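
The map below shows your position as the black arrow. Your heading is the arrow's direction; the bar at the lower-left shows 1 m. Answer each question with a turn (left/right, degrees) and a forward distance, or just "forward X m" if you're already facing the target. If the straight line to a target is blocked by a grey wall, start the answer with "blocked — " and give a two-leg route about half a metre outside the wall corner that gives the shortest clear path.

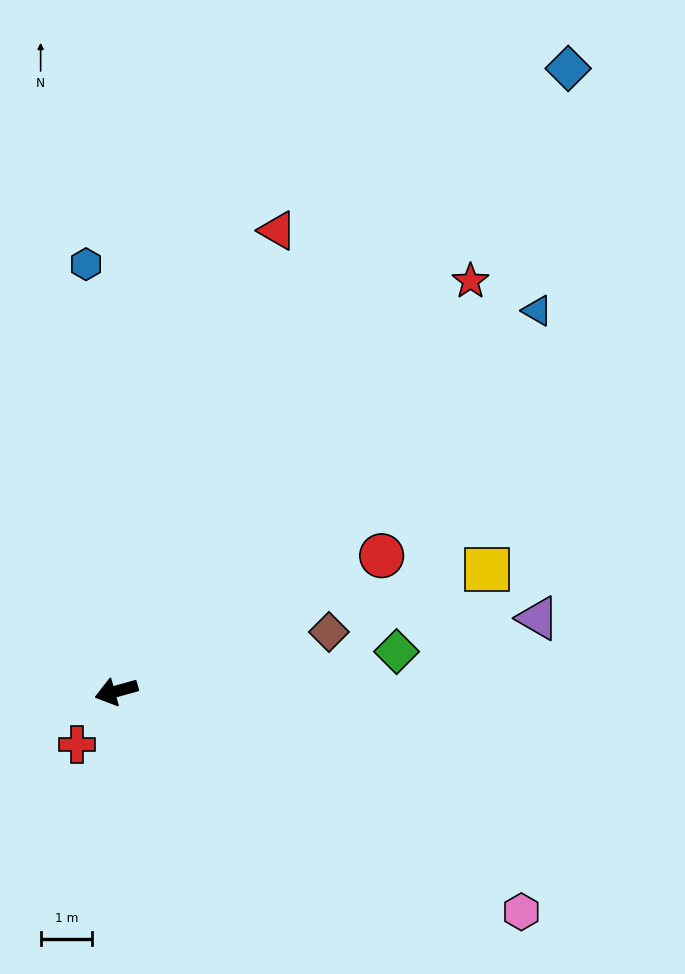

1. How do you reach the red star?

turn right 146°, forward 10.5 m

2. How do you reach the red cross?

turn left 38°, forward 1.3 m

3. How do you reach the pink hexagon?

turn left 136°, forward 9.0 m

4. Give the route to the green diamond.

turn left 173°, forward 5.5 m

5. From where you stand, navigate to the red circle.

turn right 168°, forward 5.8 m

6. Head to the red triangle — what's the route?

turn right 125°, forward 9.5 m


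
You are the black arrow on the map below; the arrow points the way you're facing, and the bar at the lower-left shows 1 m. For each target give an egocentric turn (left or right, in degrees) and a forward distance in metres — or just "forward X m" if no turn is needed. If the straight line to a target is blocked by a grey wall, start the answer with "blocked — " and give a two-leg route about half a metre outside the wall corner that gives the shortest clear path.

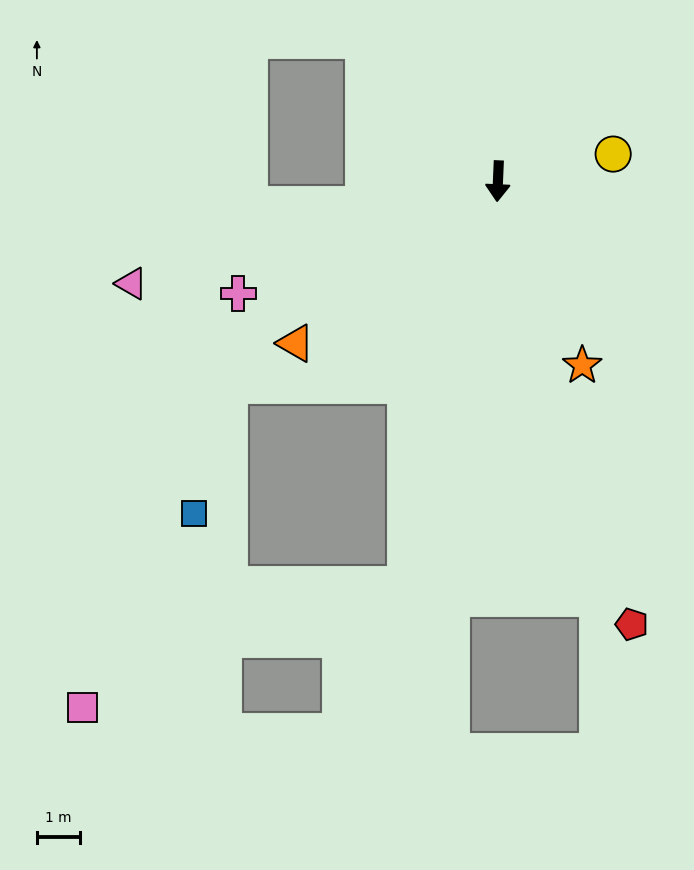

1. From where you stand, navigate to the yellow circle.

turn left 106°, forward 2.7 m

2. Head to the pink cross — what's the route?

turn right 64°, forward 6.6 m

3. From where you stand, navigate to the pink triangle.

turn right 72°, forward 8.8 m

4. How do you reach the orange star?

turn left 27°, forward 4.7 m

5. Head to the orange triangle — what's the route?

turn right 49°, forward 6.0 m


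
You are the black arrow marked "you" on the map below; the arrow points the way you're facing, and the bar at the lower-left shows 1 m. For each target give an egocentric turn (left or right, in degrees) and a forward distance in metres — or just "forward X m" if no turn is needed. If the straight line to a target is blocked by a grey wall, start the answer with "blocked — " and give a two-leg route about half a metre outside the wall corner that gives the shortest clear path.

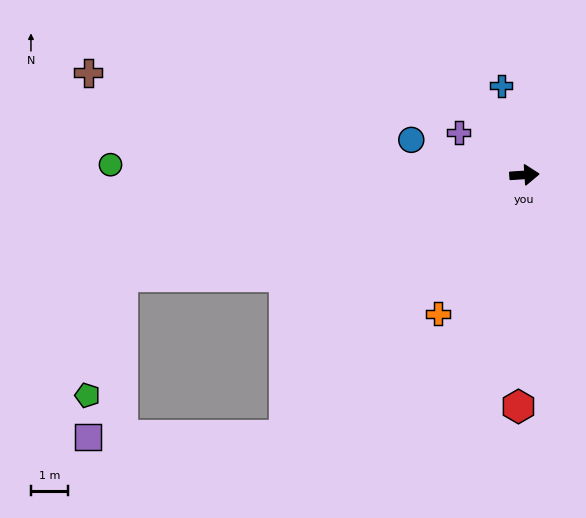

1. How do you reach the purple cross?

turn left 143°, forward 2.1 m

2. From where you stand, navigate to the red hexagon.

turn right 95°, forward 6.3 m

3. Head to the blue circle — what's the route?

turn left 159°, forward 3.2 m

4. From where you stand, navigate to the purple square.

blocked — turn right 136°, forward 9.6 m, then turn right 47°, forward 5.3 m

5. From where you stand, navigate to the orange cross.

turn right 126°, forward 4.4 m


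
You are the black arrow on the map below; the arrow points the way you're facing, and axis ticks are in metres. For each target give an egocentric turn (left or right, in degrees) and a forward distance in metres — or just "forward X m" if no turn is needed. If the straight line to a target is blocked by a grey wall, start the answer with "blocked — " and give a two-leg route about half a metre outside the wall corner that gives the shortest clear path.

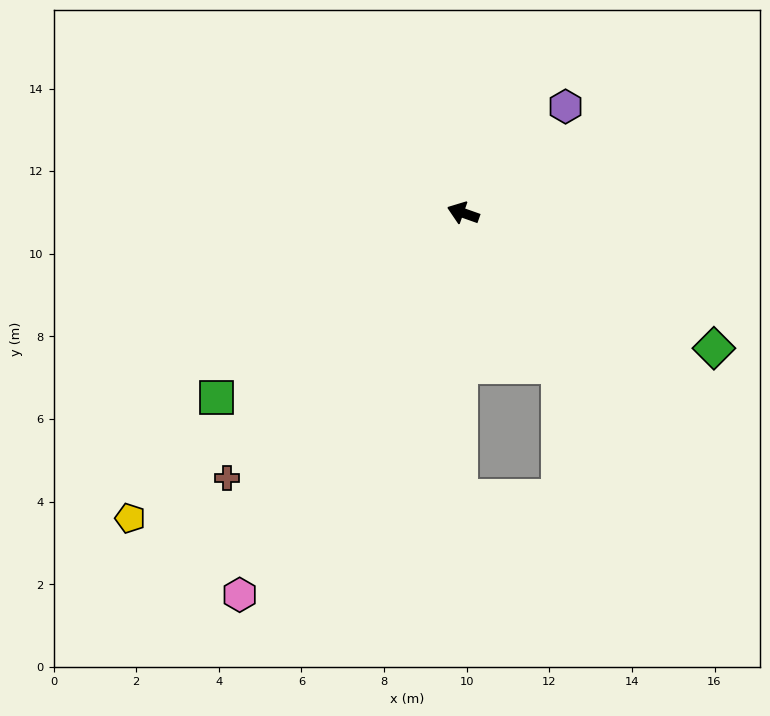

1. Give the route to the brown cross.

turn left 68°, forward 8.6 m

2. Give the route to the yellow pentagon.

turn left 62°, forward 10.9 m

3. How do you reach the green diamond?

turn left 171°, forward 6.9 m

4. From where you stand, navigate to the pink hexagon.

turn left 79°, forward 10.7 m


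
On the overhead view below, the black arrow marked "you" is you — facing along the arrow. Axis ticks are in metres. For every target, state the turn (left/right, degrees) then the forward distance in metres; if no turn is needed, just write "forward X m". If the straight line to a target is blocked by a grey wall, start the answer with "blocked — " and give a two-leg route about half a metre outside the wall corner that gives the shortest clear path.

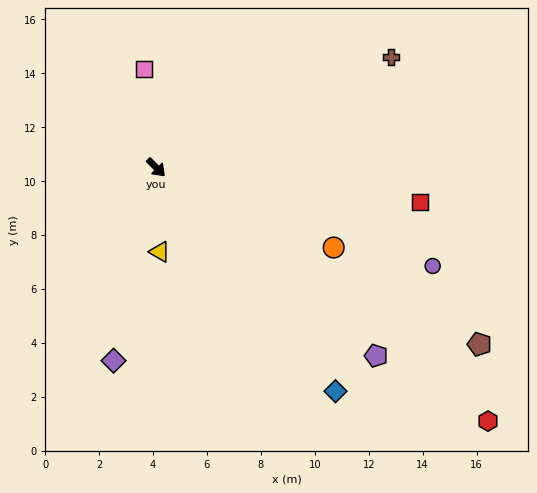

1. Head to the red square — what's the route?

turn left 38°, forward 9.9 m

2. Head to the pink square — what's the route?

turn left 142°, forward 3.7 m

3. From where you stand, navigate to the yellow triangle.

turn right 42°, forward 3.1 m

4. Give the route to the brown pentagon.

turn left 16°, forward 13.7 m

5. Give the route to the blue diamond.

turn right 6°, forward 10.6 m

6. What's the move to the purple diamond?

turn right 57°, forward 7.3 m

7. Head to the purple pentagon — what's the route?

turn left 5°, forward 10.7 m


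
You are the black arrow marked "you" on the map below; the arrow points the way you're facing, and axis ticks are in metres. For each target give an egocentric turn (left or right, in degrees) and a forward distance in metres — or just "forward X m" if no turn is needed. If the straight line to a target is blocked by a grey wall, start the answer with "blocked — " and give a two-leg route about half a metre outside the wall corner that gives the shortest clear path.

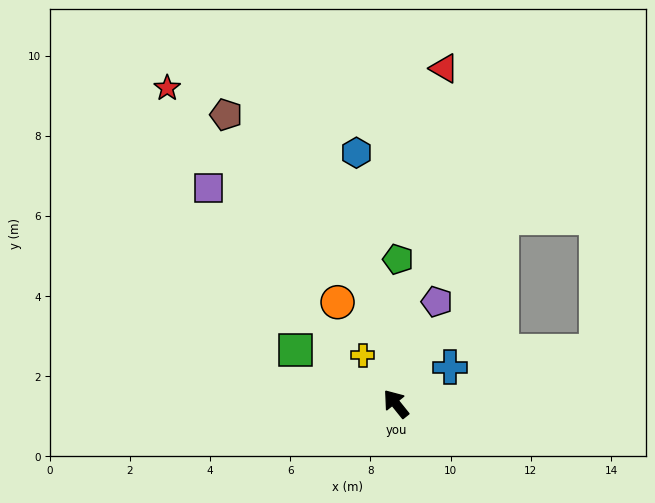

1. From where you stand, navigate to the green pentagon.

turn right 40°, forward 3.6 m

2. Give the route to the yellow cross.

turn right 4°, forward 1.5 m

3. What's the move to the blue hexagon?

turn right 30°, forward 6.3 m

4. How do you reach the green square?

turn left 23°, forward 2.8 m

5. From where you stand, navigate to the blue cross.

turn right 95°, forward 1.6 m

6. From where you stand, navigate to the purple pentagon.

turn right 61°, forward 2.7 m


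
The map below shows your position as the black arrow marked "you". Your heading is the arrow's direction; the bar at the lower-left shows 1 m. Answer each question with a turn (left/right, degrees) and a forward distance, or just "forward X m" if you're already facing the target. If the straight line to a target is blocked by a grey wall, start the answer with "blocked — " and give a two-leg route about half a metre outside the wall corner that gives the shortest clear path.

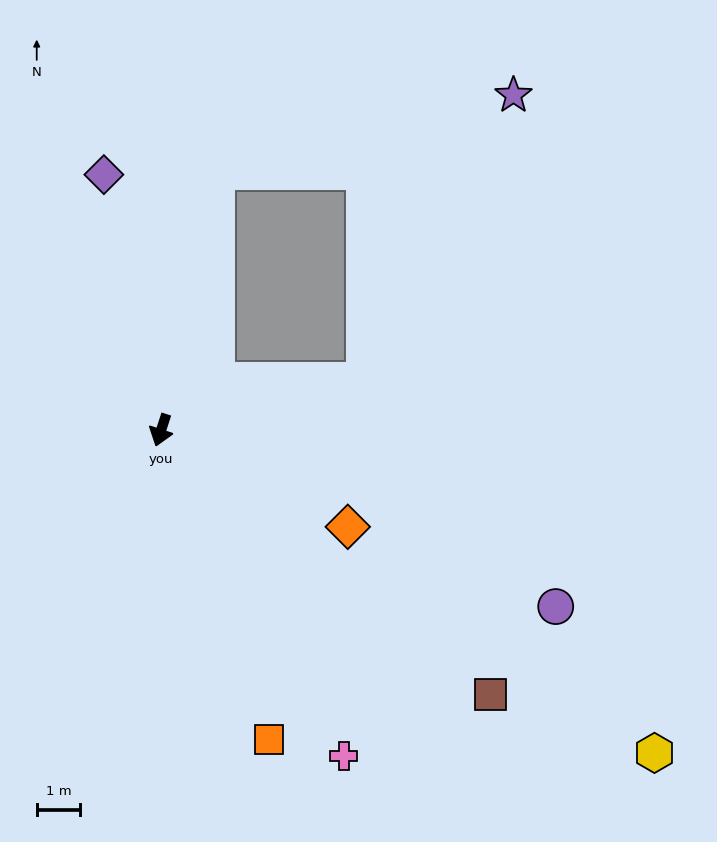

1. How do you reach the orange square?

turn left 37°, forward 7.5 m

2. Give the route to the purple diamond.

turn right 149°, forward 6.0 m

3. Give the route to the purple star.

blocked — turn left 122°, forward 4.8 m, then turn left 48°, forward 7.4 m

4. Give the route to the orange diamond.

turn left 81°, forward 4.8 m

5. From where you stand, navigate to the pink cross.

turn left 47°, forward 8.6 m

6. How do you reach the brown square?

turn left 69°, forward 9.7 m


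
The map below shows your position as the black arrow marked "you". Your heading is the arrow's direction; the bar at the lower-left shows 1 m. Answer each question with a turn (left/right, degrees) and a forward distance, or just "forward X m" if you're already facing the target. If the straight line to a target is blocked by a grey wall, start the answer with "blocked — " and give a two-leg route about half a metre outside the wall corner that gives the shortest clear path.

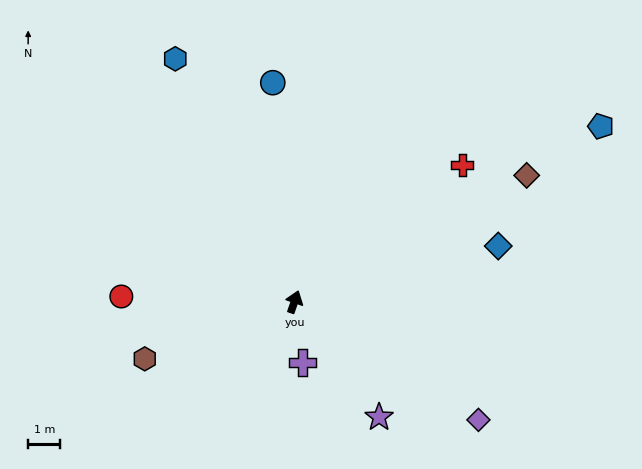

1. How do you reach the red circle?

turn left 107°, forward 5.4 m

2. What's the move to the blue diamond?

turn right 56°, forward 6.6 m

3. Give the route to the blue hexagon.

turn left 45°, forward 8.4 m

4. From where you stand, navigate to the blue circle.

turn left 25°, forward 6.9 m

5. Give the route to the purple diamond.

turn right 104°, forward 6.8 m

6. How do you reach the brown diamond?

turn right 42°, forward 8.2 m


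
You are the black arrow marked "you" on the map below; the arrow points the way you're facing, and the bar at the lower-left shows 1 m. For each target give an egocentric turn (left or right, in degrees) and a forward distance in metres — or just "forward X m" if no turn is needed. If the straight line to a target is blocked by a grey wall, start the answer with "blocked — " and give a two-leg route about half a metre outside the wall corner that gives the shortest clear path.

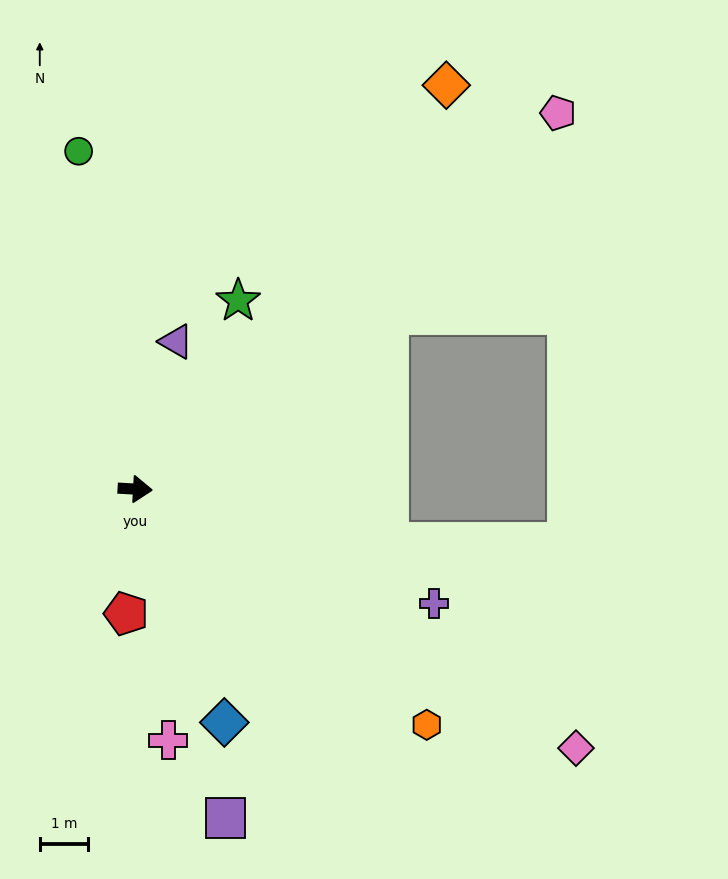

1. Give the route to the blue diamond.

turn right 66°, forward 5.2 m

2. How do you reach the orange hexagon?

turn right 36°, forward 7.8 m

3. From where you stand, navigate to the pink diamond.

turn right 27°, forward 10.6 m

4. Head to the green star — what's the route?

turn left 65°, forward 4.5 m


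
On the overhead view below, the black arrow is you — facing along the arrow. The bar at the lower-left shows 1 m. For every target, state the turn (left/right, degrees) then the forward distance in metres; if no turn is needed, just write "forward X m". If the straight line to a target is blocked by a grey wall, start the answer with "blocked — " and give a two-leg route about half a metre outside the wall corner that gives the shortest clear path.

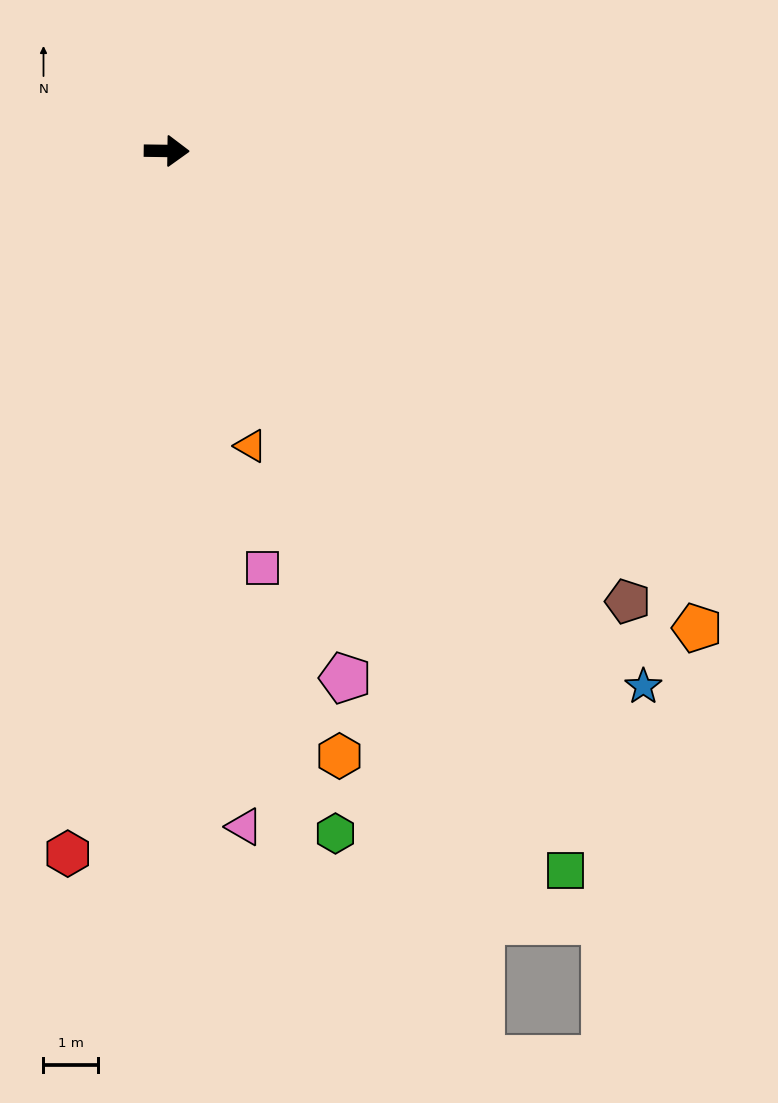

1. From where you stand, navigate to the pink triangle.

turn right 83°, forward 12.4 m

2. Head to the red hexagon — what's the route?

turn right 97°, forward 13.0 m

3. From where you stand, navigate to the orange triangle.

turn right 73°, forward 5.6 m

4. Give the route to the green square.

turn right 60°, forward 15.1 m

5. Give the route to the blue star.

turn right 48°, forward 13.1 m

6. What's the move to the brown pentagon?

turn right 44°, forward 11.8 m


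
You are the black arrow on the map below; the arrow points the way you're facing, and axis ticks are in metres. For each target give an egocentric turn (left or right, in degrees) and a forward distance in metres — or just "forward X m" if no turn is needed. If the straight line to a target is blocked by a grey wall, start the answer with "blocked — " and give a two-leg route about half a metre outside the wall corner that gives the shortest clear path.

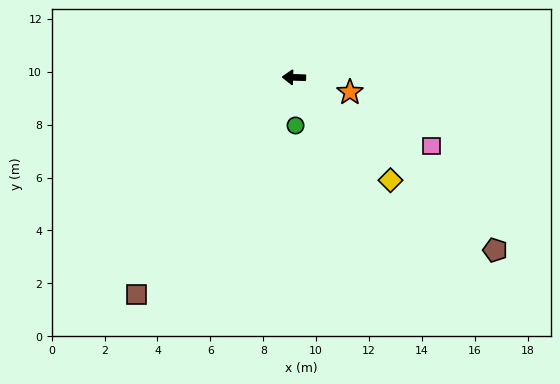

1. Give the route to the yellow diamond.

turn left 135°, forward 5.3 m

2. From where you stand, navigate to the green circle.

turn left 94°, forward 1.8 m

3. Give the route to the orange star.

turn left 167°, forward 2.2 m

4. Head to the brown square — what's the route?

turn left 56°, forward 10.1 m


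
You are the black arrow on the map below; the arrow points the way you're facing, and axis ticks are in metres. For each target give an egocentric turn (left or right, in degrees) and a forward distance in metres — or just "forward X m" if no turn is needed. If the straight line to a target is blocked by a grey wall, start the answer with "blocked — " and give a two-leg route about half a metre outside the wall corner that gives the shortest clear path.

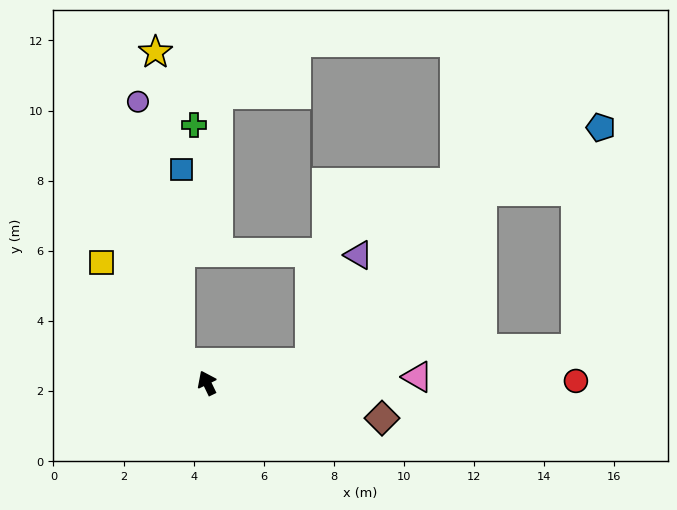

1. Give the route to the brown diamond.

turn right 127°, forward 5.1 m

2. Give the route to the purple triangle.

blocked — turn right 105°, forward 3.0 m, then turn left 55°, forward 3.4 m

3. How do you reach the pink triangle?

turn right 114°, forward 6.0 m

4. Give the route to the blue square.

blocked — turn left 27°, forward 1.0 m, then turn right 53°, forward 5.5 m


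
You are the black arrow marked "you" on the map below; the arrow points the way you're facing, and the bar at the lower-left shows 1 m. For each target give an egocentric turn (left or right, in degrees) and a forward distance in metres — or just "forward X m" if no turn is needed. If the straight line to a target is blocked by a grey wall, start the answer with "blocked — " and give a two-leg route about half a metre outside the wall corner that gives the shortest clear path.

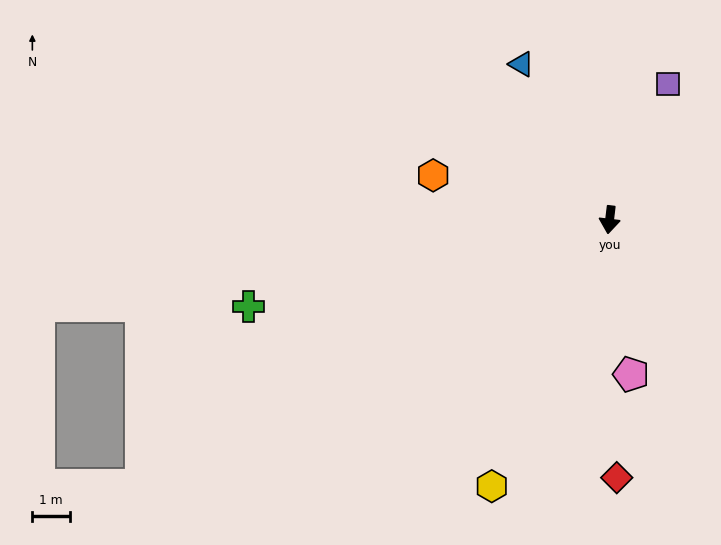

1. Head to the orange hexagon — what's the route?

turn right 97°, forward 4.8 m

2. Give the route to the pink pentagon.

turn left 15°, forward 4.2 m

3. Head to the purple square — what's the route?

turn left 164°, forward 3.9 m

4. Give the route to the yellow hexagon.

turn right 17°, forward 7.8 m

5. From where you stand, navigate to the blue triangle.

turn right 144°, forward 4.8 m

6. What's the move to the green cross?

turn right 70°, forward 9.9 m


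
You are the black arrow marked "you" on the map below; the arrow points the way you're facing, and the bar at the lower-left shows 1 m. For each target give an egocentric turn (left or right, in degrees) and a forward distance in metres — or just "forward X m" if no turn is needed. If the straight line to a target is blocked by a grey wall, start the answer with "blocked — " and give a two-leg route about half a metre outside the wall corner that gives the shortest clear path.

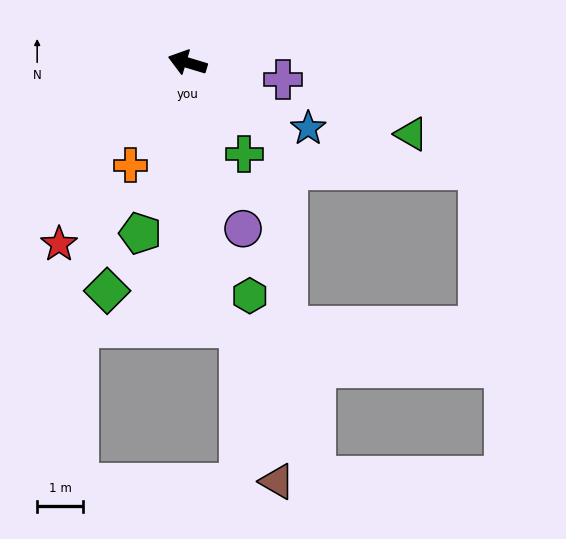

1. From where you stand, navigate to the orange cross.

turn left 78°, forward 2.5 m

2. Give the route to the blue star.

turn left 168°, forward 3.0 m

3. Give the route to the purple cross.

turn right 173°, forward 2.1 m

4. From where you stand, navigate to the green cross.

turn left 139°, forward 2.3 m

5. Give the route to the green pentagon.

turn left 91°, forward 3.8 m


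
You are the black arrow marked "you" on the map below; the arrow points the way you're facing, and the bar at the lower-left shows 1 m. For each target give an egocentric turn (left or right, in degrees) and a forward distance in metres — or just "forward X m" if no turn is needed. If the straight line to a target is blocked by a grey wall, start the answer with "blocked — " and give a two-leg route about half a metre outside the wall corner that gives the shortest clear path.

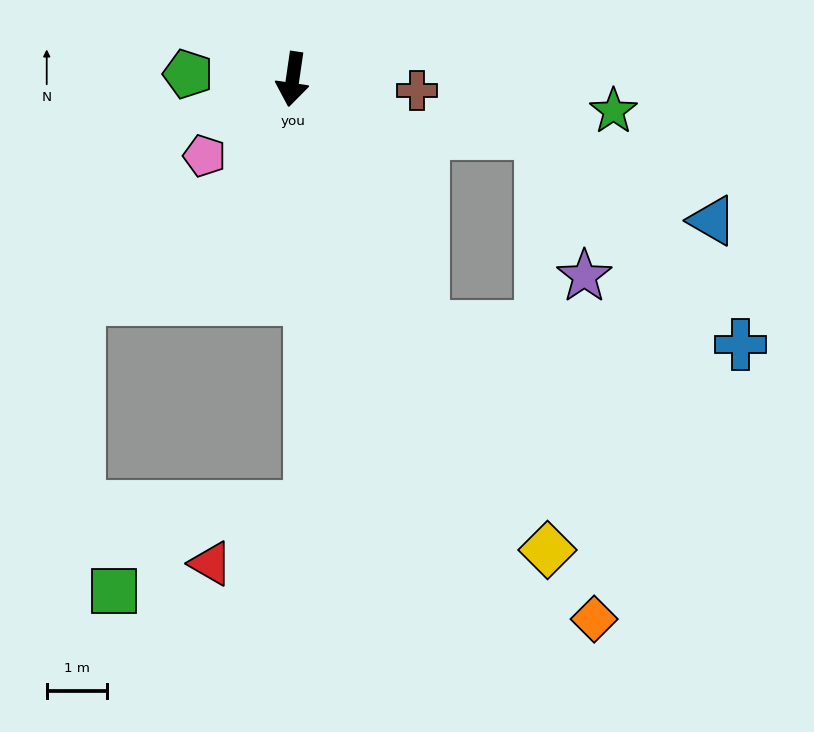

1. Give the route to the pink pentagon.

turn right 41°, forward 1.9 m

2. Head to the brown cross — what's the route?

turn left 93°, forward 2.1 m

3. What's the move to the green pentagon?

turn right 85°, forward 1.7 m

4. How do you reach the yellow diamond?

turn left 37°, forward 8.9 m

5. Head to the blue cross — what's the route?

blocked — turn left 36°, forward 4.7 m, then turn left 59°, forward 5.3 m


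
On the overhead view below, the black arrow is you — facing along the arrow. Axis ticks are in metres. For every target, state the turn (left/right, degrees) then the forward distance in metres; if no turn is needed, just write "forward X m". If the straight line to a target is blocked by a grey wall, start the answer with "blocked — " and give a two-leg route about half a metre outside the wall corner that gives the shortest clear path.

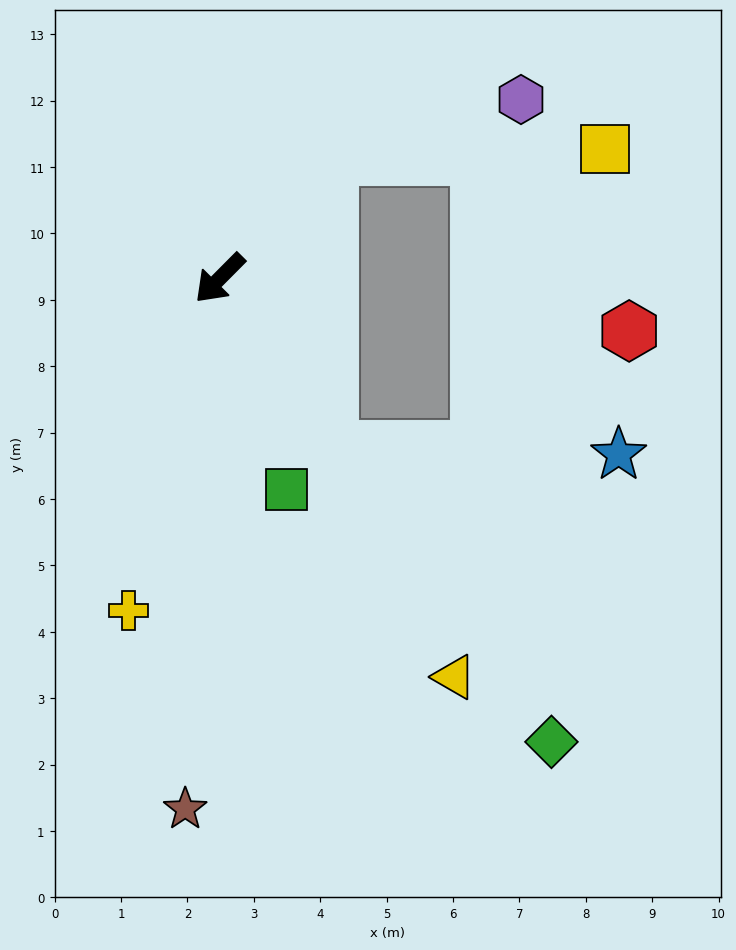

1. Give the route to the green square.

turn left 62°, forward 3.3 m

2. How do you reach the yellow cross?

turn left 29°, forward 5.2 m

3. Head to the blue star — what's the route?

blocked — turn left 78°, forward 3.1 m, then turn left 56°, forward 4.3 m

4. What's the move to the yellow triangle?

turn left 75°, forward 7.0 m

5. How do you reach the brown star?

turn left 41°, forward 8.0 m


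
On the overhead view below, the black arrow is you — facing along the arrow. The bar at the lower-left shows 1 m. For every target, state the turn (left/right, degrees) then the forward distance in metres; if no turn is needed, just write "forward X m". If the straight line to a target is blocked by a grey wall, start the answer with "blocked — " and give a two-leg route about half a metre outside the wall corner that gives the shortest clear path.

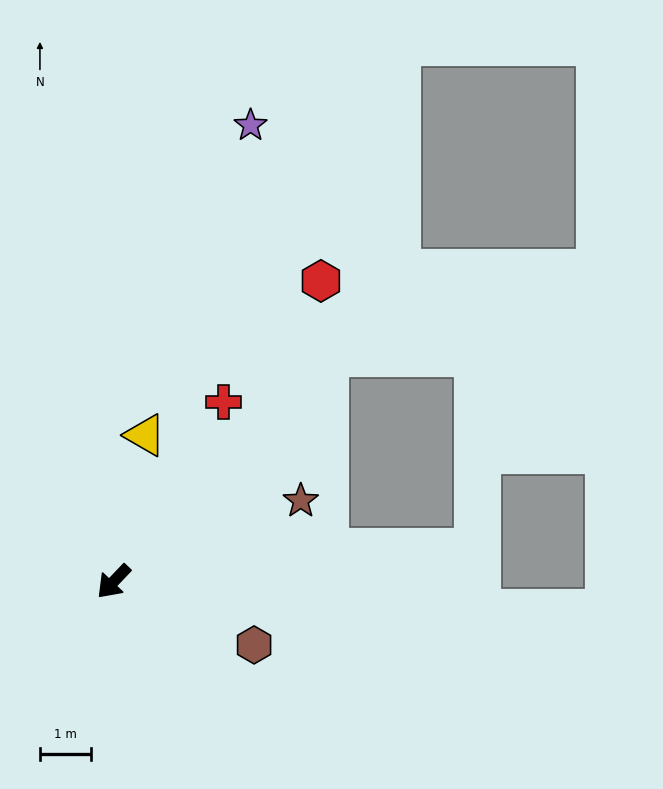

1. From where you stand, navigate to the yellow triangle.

turn right 149°, forward 3.0 m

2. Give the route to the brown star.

turn left 157°, forward 4.0 m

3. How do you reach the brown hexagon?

turn left 109°, forward 3.0 m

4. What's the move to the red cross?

turn right 168°, forward 4.2 m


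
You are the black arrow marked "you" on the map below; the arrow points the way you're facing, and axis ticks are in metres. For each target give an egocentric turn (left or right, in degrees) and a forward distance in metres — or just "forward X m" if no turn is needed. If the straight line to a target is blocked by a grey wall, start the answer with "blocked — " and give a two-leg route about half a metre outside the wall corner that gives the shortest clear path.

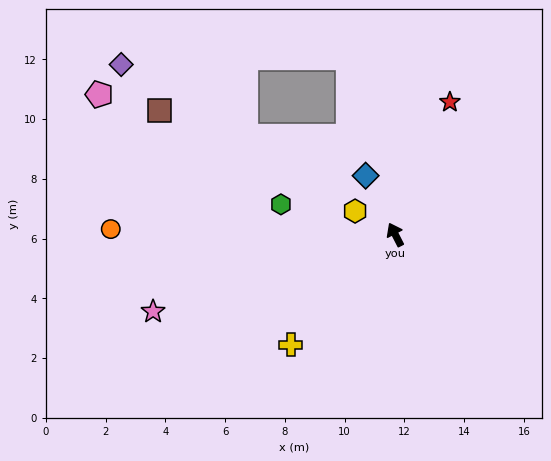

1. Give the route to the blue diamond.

forward 2.2 m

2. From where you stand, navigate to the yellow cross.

turn left 109°, forward 5.1 m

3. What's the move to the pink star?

turn left 81°, forward 8.5 m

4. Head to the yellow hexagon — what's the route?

turn left 33°, forward 1.6 m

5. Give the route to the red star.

turn right 50°, forward 4.8 m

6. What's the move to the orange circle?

turn left 62°, forward 9.5 m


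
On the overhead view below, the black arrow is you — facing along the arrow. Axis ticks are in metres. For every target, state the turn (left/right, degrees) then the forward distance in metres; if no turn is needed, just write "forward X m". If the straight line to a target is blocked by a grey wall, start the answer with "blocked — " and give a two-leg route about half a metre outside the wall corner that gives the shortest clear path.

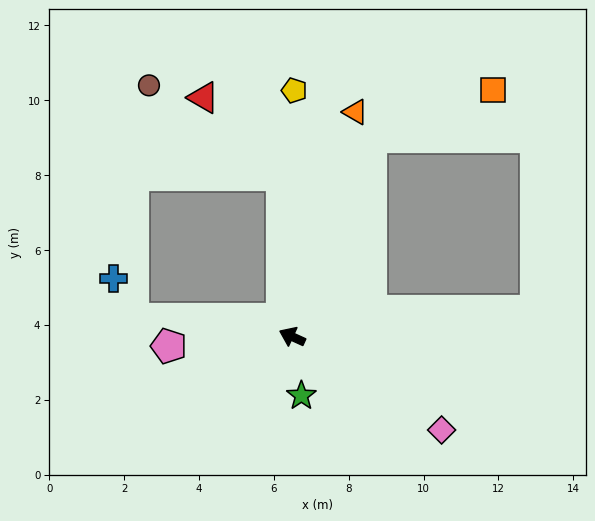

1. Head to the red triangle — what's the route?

blocked — turn right 62°, forward 4.3 m, then turn left 42°, forward 3.0 m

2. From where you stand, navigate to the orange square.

blocked — turn right 87°, forward 5.7 m, then turn right 47°, forward 3.5 m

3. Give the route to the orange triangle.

turn right 81°, forward 6.2 m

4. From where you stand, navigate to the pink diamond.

turn left 172°, forward 4.7 m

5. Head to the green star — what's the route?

turn left 123°, forward 1.6 m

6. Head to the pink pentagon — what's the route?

turn left 29°, forward 3.3 m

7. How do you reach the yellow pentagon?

turn right 66°, forward 6.6 m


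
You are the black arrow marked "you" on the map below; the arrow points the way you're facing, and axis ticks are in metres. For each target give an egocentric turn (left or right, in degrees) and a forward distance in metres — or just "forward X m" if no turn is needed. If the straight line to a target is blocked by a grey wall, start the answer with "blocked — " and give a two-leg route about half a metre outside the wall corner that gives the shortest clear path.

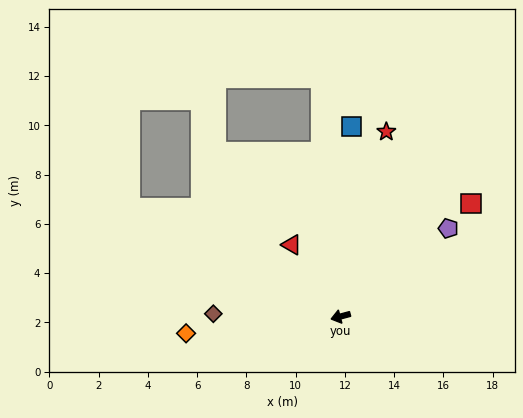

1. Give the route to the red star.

turn right 119°, forward 7.7 m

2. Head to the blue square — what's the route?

turn right 108°, forward 7.7 m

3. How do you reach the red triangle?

turn right 71°, forward 3.5 m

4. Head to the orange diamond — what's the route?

turn right 9°, forward 6.3 m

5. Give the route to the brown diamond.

turn right 16°, forward 5.2 m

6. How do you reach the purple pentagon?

turn right 156°, forward 5.6 m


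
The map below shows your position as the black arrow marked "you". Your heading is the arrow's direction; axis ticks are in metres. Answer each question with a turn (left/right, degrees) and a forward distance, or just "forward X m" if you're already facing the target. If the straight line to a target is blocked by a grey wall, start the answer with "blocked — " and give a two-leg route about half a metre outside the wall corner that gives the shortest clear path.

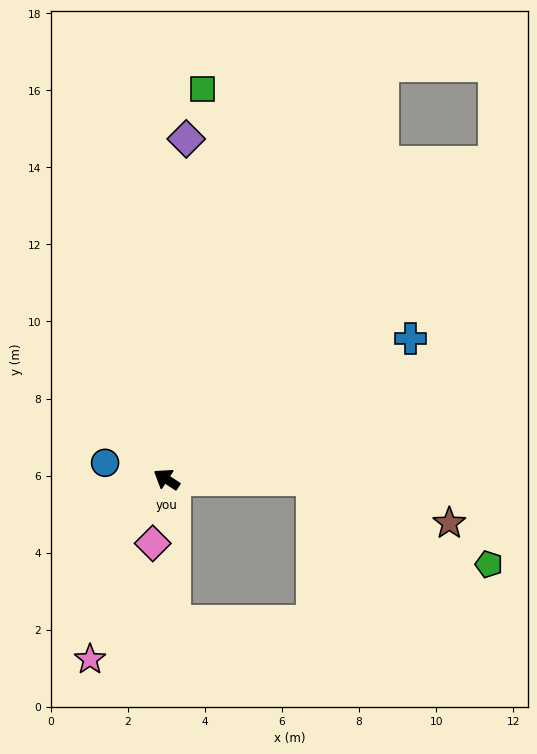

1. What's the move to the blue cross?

turn right 117°, forward 7.3 m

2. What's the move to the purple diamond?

turn right 60°, forward 8.8 m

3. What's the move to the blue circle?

turn left 18°, forward 1.6 m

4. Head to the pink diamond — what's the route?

turn left 111°, forward 1.7 m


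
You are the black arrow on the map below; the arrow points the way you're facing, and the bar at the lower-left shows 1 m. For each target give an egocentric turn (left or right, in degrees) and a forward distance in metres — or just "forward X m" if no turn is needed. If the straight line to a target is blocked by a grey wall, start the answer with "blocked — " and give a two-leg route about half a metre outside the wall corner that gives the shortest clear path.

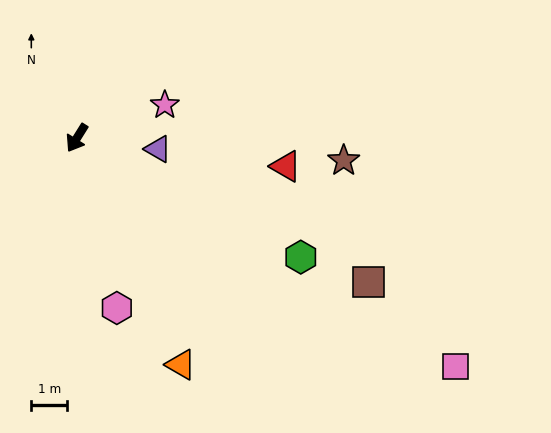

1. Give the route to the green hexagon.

turn left 94°, forward 7.0 m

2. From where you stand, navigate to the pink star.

turn left 143°, forward 2.6 m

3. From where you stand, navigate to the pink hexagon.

turn left 45°, forward 4.8 m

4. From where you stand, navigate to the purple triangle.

turn left 114°, forward 2.3 m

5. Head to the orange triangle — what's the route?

turn left 57°, forward 6.9 m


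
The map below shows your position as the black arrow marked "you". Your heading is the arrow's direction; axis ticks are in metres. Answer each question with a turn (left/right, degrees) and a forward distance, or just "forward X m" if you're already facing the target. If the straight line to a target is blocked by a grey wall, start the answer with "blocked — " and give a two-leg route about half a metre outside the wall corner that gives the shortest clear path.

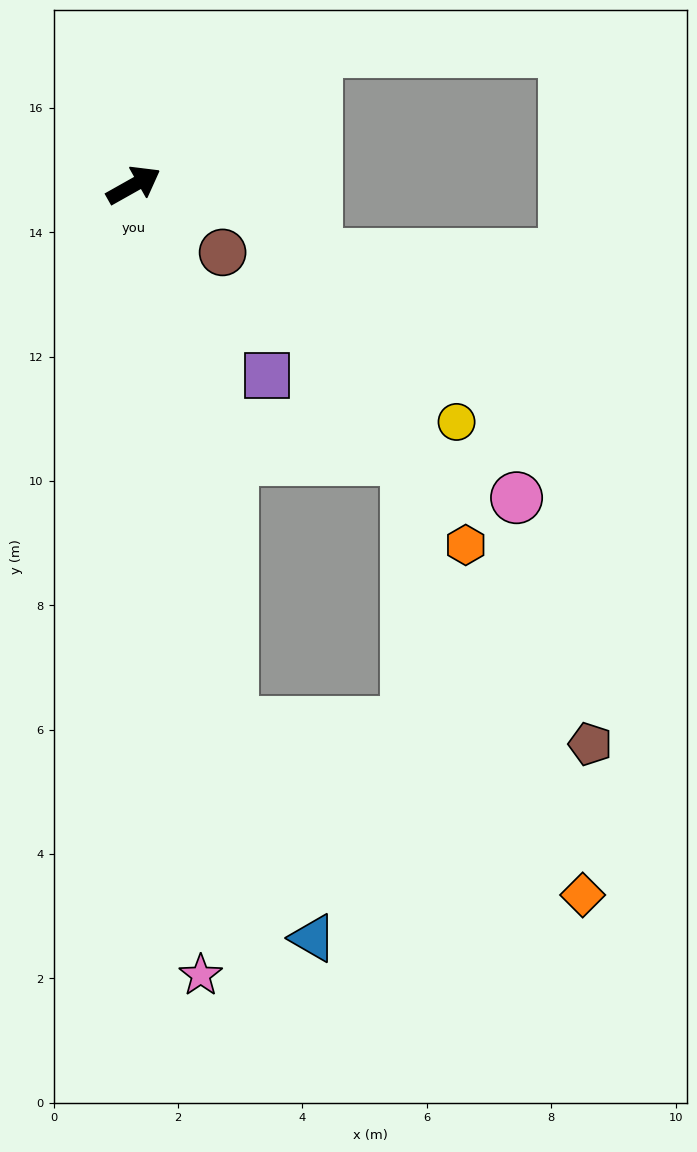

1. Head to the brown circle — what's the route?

turn right 66°, forward 1.8 m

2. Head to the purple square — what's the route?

turn right 84°, forward 3.7 m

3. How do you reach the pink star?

turn right 115°, forward 12.8 m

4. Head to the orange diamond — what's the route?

blocked — turn right 109°, forward 8.8 m, then turn left 53°, forward 6.3 m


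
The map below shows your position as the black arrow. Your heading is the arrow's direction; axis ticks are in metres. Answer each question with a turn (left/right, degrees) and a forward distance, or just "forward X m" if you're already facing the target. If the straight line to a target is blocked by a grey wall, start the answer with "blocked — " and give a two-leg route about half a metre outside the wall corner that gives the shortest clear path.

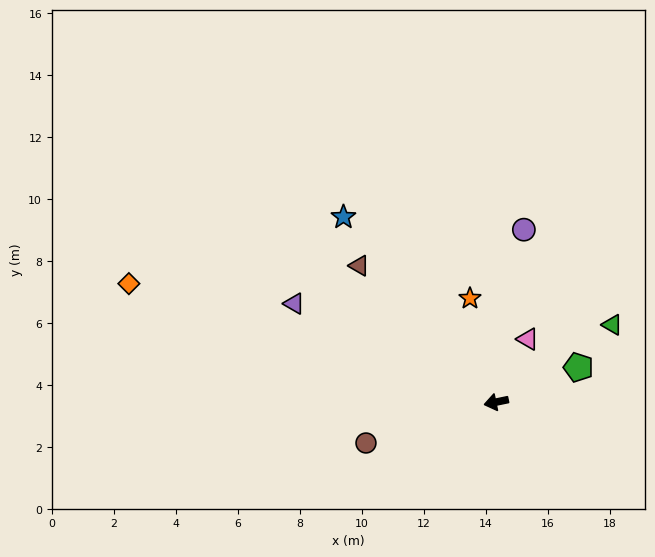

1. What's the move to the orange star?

turn right 88°, forward 3.4 m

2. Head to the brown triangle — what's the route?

turn right 57°, forward 6.2 m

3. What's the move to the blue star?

turn right 62°, forward 7.7 m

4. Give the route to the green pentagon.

turn right 169°, forward 2.9 m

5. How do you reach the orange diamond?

turn right 30°, forward 12.5 m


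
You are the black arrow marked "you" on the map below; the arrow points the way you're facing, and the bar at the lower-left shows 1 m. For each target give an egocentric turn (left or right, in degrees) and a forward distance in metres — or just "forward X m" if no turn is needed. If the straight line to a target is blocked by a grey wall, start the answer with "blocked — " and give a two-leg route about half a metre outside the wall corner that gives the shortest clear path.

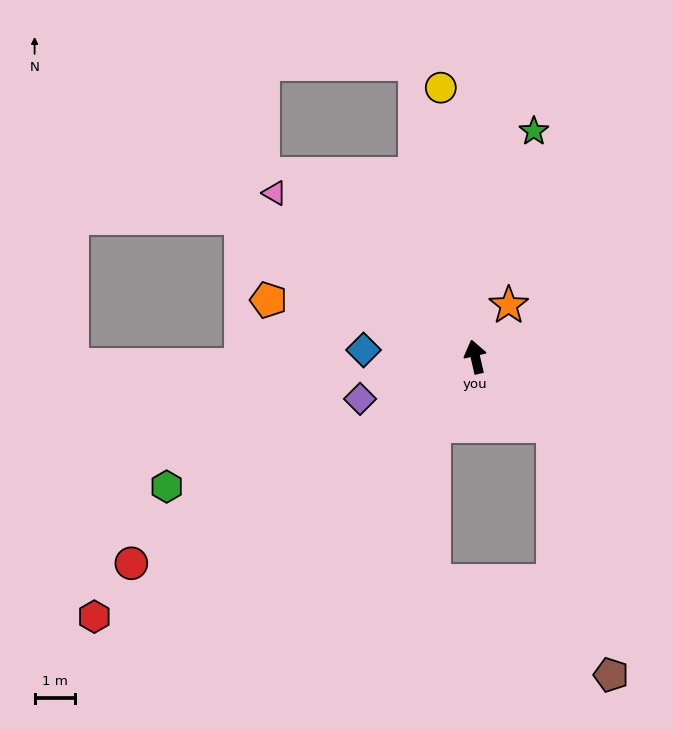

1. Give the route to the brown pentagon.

blocked — turn right 145°, forward 2.6 m, then turn right 35°, forward 6.4 m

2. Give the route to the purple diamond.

turn left 97°, forward 3.1 m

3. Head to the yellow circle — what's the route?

turn right 6°, forward 6.8 m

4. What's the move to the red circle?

turn left 108°, forward 10.0 m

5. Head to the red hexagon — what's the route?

turn left 111°, forward 11.5 m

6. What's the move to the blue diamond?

turn left 74°, forward 2.8 m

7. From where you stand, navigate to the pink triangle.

turn left 38°, forward 6.5 m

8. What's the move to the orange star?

turn right 46°, forward 1.5 m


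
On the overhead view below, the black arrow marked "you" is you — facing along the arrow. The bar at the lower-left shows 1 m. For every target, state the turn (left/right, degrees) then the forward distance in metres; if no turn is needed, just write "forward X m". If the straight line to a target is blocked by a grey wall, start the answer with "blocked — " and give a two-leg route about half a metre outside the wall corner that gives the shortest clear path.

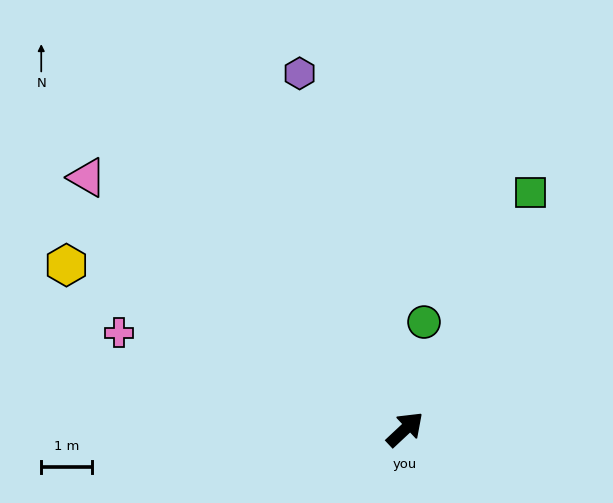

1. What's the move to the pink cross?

turn left 118°, forward 5.9 m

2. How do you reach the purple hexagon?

turn left 63°, forward 7.2 m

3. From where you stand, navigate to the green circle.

turn left 37°, forward 2.1 m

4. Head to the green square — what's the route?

turn left 19°, forward 5.2 m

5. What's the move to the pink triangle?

turn left 99°, forward 7.9 m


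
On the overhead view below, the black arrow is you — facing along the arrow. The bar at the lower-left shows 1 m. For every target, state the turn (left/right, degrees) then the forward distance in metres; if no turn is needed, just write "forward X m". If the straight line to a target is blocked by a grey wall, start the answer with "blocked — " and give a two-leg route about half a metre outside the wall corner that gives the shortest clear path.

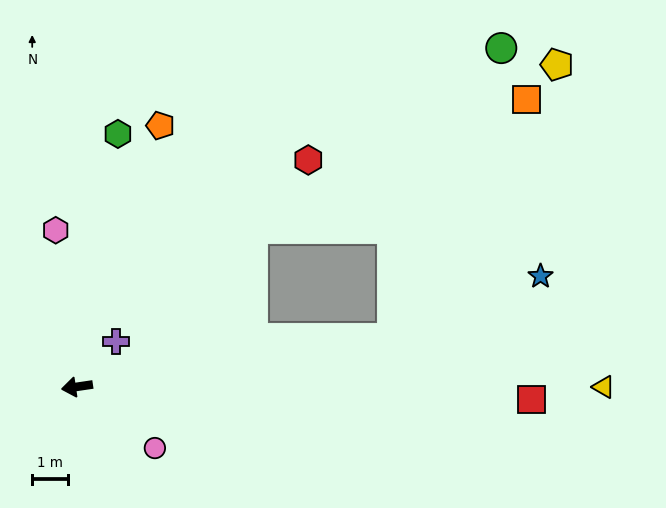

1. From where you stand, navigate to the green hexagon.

turn right 108°, forward 7.2 m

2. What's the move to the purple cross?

turn right 139°, forward 1.7 m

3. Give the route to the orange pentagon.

turn right 116°, forward 7.7 m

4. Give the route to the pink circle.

turn left 133°, forward 2.8 m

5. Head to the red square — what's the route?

turn left 170°, forward 12.7 m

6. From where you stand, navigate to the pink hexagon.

turn right 91°, forward 4.4 m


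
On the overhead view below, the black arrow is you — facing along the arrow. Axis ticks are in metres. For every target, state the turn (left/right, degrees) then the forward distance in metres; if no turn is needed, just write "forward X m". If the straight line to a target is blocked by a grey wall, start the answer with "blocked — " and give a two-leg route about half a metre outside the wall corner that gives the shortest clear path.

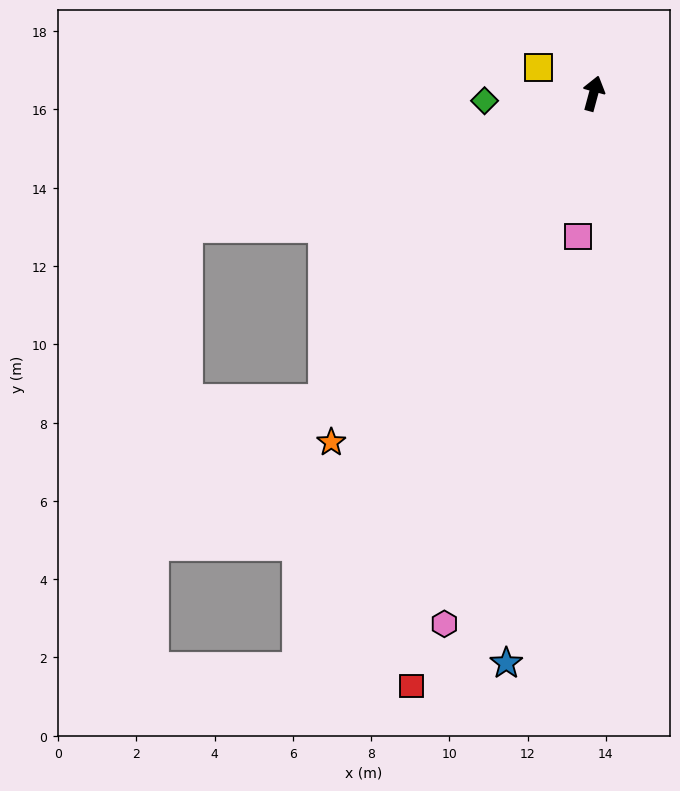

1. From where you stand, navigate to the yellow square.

turn left 80°, forward 1.6 m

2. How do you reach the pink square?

turn right 171°, forward 3.7 m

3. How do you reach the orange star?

turn left 158°, forward 11.2 m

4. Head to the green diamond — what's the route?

turn left 109°, forward 2.8 m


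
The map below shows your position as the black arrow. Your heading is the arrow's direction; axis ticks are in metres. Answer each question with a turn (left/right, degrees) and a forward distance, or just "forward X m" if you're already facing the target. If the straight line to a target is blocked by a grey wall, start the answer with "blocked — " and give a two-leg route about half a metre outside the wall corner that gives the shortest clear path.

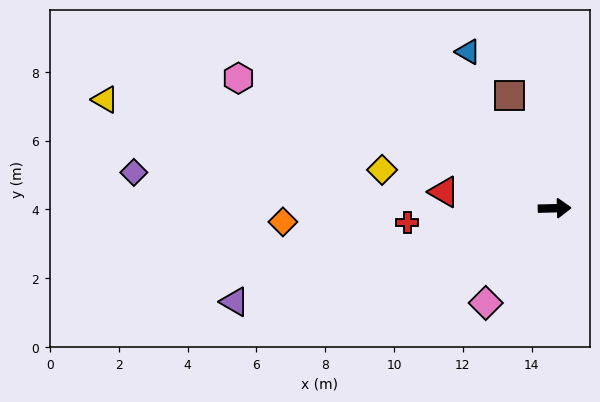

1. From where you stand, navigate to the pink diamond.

turn right 127°, forward 3.4 m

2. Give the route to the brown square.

turn left 110°, forward 3.5 m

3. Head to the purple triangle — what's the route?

turn right 165°, forward 9.7 m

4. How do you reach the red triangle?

turn left 170°, forward 3.2 m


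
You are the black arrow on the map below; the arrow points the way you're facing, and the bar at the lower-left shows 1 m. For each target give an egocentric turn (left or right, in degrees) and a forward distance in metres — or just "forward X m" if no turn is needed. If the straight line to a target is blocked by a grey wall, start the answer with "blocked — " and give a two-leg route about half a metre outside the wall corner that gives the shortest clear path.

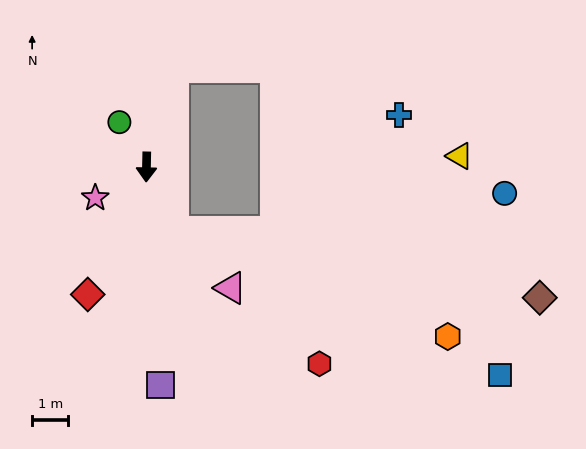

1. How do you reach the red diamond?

turn right 24°, forward 3.9 m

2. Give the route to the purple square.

turn left 5°, forward 6.0 m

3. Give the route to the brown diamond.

blocked — turn left 24°, forward 1.9 m, then turn left 57°, forward 10.3 m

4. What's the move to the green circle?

turn right 148°, forward 1.4 m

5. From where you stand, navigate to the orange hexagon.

blocked — turn left 24°, forward 1.9 m, then turn left 46°, forward 8.1 m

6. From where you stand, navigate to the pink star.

turn right 58°, forward 1.7 m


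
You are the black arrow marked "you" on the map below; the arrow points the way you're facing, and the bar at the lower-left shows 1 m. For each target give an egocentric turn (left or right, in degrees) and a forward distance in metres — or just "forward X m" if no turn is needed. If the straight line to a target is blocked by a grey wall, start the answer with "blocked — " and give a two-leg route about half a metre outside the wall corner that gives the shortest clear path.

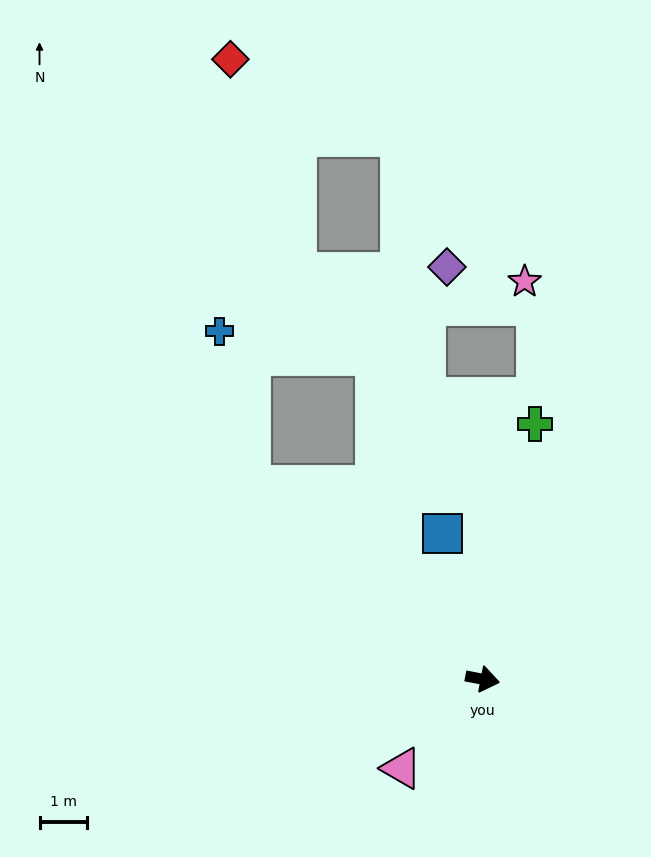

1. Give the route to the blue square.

turn left 116°, forward 3.2 m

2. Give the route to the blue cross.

blocked — turn left 151°, forward 6.4 m, then turn right 39°, forward 3.3 m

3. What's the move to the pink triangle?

turn right 121°, forward 2.5 m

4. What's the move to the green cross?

turn left 89°, forward 5.5 m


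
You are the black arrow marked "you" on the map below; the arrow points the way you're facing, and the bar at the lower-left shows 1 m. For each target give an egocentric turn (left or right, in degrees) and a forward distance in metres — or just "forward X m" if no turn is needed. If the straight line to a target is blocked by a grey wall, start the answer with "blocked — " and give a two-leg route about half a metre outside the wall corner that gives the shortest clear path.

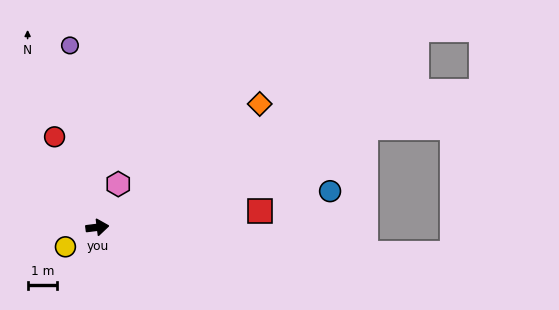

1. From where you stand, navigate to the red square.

forward 5.5 m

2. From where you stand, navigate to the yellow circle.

turn right 156°, forward 1.3 m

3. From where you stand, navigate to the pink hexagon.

turn left 57°, forward 1.6 m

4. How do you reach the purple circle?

turn left 91°, forward 6.2 m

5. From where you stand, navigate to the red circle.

turn left 108°, forward 3.4 m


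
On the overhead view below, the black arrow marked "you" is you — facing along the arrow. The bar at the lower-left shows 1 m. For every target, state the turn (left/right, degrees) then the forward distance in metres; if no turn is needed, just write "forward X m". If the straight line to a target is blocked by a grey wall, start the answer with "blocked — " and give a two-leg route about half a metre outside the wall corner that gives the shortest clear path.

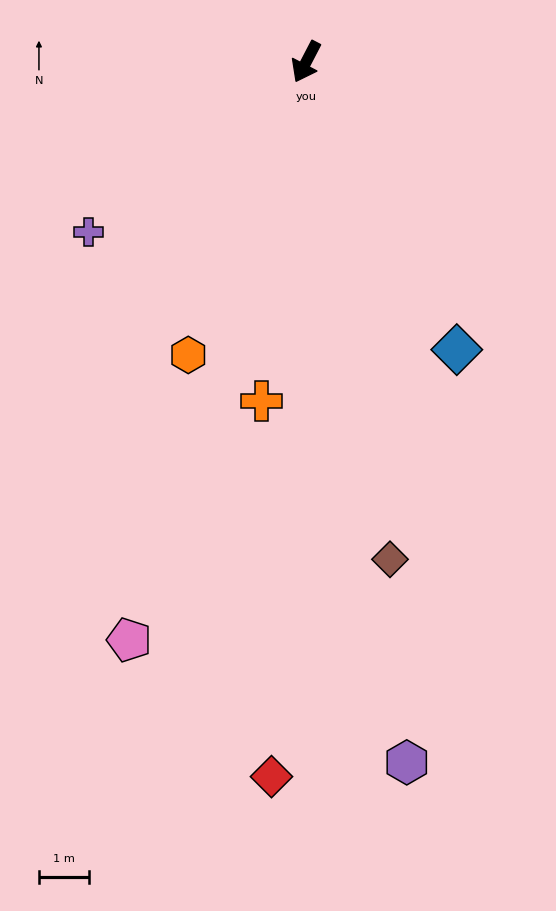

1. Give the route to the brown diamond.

turn left 37°, forward 10.1 m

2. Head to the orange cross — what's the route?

turn left 20°, forward 6.9 m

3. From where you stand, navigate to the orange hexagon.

turn left 6°, forward 6.3 m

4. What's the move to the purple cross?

turn right 25°, forward 5.5 m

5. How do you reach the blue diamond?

turn left 55°, forward 6.5 m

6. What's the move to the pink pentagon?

turn left 10°, forward 12.1 m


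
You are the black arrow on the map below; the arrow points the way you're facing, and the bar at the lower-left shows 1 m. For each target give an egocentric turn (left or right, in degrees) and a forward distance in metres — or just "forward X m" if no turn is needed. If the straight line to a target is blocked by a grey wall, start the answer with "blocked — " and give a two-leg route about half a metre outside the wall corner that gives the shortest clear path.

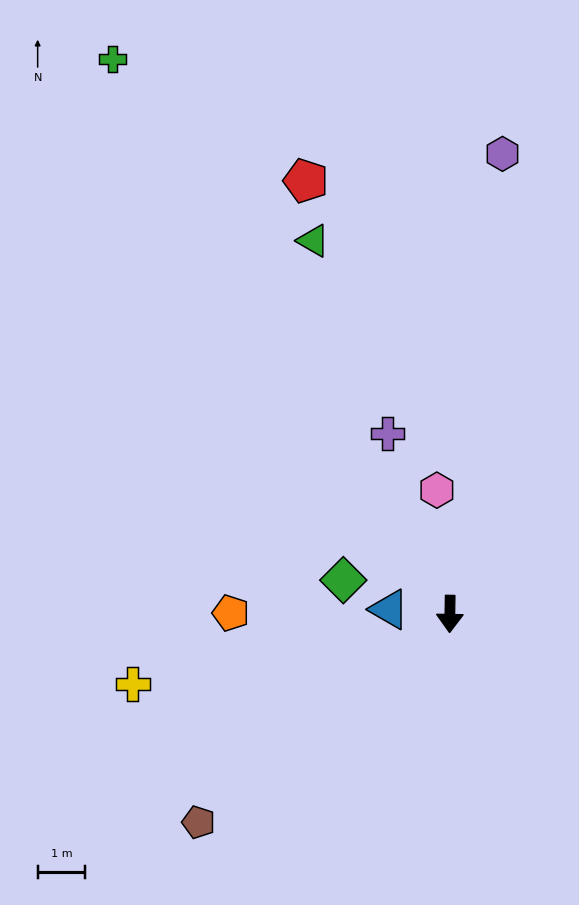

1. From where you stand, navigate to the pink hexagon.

turn right 173°, forward 2.6 m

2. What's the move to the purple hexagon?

turn left 174°, forward 9.7 m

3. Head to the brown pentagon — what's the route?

turn right 49°, forward 6.8 m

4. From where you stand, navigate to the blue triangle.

turn right 93°, forward 1.3 m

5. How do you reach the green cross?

turn right 148°, forward 13.6 m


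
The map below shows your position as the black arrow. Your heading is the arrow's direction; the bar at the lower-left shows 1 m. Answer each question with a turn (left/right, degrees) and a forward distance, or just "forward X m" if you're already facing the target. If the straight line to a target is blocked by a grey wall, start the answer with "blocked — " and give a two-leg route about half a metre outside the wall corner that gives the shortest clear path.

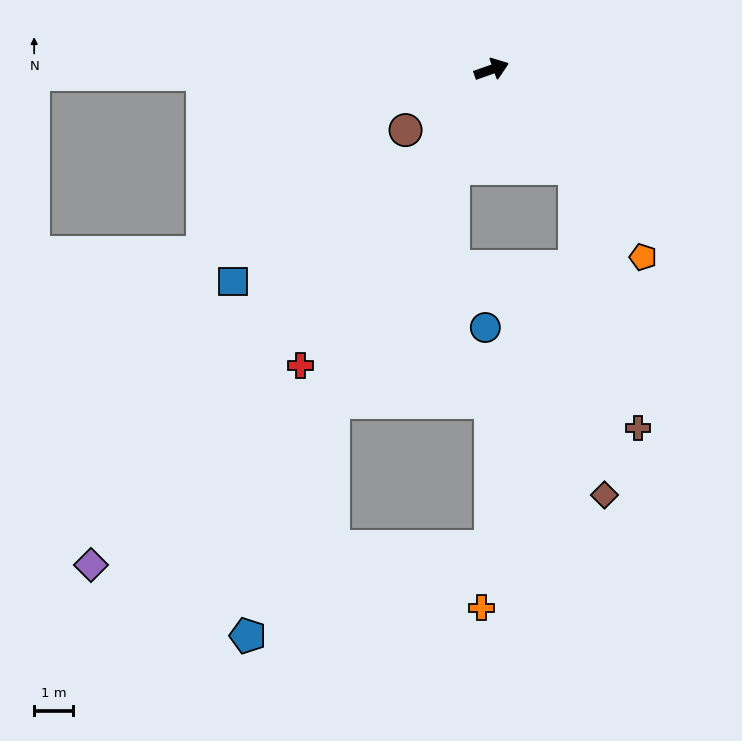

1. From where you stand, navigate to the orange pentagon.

turn right 71°, forward 6.1 m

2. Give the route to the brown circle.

turn right 164°, forward 2.7 m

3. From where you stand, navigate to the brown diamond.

blocked — turn right 69°, forward 3.3 m, then turn right 35°, forward 8.4 m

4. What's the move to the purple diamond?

turn right 148°, forward 16.2 m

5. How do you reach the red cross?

turn right 142°, forward 9.0 m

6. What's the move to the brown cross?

blocked — turn right 69°, forward 3.3 m, then turn right 27°, forward 6.8 m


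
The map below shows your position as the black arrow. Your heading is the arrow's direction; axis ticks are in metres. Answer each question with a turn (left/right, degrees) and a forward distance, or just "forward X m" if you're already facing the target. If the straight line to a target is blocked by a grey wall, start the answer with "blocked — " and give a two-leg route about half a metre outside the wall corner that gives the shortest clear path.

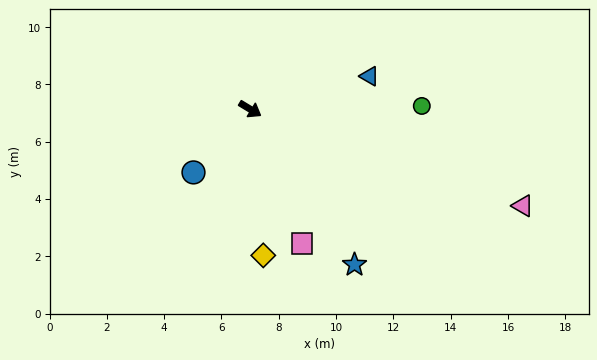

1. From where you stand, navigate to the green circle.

turn left 32°, forward 6.0 m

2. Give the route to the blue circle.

turn right 101°, forward 3.0 m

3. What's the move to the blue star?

turn right 25°, forward 6.5 m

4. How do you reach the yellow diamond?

turn right 54°, forward 5.1 m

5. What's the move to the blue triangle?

turn left 47°, forward 4.3 m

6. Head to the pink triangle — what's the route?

turn left 12°, forward 10.1 m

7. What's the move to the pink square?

turn right 38°, forward 5.0 m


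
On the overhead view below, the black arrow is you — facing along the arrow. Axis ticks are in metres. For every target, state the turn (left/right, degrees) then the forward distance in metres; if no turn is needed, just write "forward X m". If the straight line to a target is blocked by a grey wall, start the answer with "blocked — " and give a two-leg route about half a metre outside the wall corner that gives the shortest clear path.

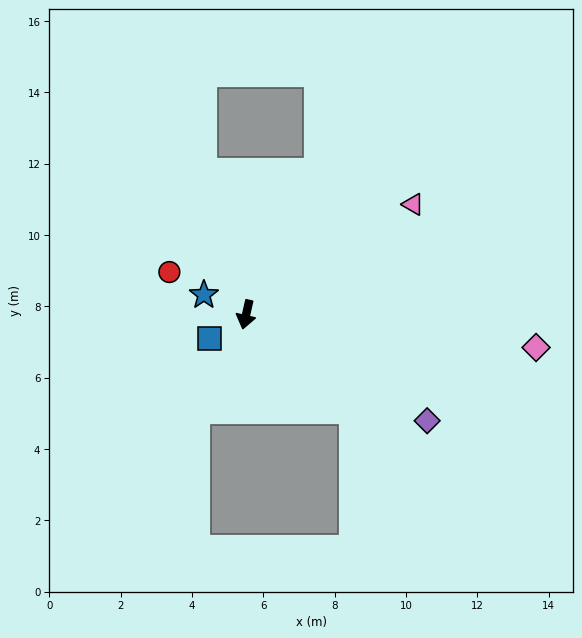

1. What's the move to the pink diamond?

turn left 96°, forward 8.2 m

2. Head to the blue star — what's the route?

turn right 102°, forward 1.3 m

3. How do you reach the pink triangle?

turn left 136°, forward 5.6 m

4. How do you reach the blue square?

turn right 44°, forward 1.2 m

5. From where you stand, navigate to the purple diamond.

turn left 73°, forward 5.9 m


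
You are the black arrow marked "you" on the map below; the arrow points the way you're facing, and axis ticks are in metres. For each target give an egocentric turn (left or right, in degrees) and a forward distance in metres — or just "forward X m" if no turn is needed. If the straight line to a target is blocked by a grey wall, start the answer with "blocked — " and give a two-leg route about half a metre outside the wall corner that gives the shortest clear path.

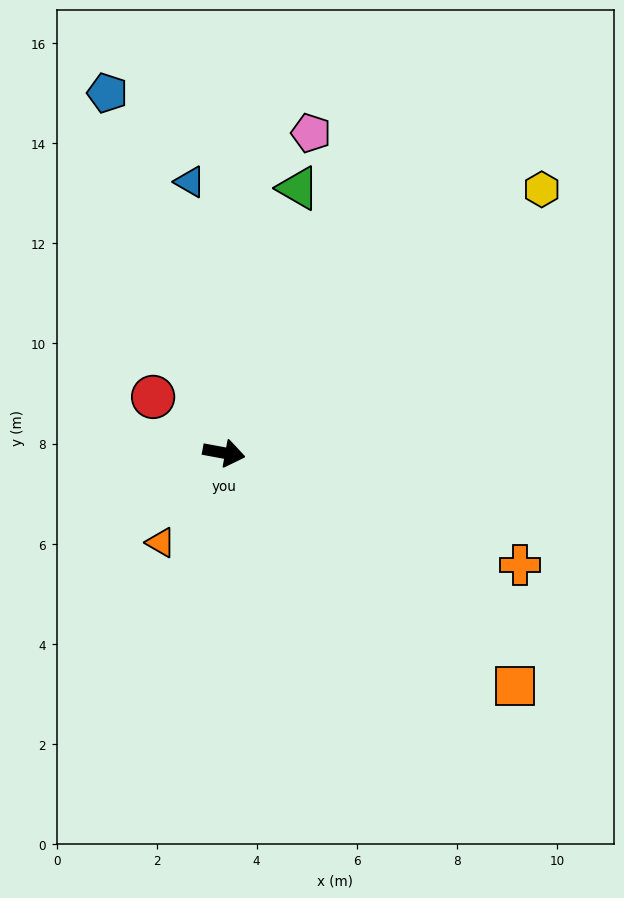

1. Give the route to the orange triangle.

turn right 115°, forward 2.2 m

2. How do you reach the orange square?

turn right 28°, forward 7.4 m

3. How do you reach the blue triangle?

turn left 108°, forward 5.5 m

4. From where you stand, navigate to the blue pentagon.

turn left 118°, forward 7.6 m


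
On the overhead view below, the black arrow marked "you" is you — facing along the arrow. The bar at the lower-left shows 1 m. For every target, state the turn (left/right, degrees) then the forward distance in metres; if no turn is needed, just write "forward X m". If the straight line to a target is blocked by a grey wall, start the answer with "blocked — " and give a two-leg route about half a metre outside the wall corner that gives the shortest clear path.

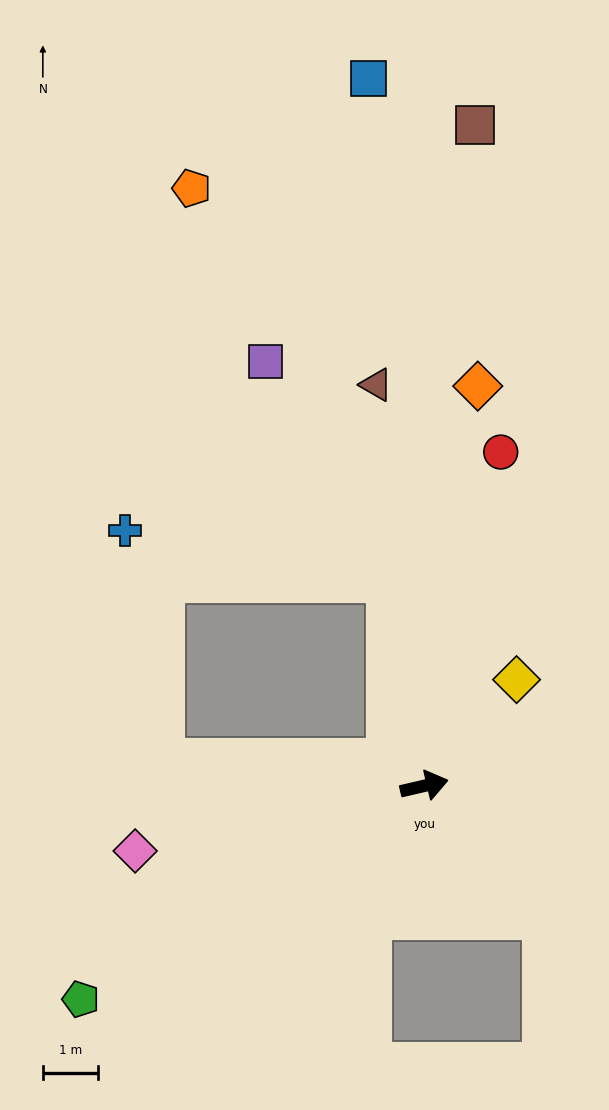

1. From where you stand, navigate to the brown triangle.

turn left 84°, forward 7.3 m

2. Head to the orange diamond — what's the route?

turn left 69°, forward 7.3 m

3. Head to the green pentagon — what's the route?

turn right 161°, forward 7.3 m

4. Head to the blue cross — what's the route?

blocked — turn left 86°, forward 3.8 m, then turn left 70°, forward 4.9 m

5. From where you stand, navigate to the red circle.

turn left 64°, forward 6.2 m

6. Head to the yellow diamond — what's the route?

turn left 36°, forward 2.5 m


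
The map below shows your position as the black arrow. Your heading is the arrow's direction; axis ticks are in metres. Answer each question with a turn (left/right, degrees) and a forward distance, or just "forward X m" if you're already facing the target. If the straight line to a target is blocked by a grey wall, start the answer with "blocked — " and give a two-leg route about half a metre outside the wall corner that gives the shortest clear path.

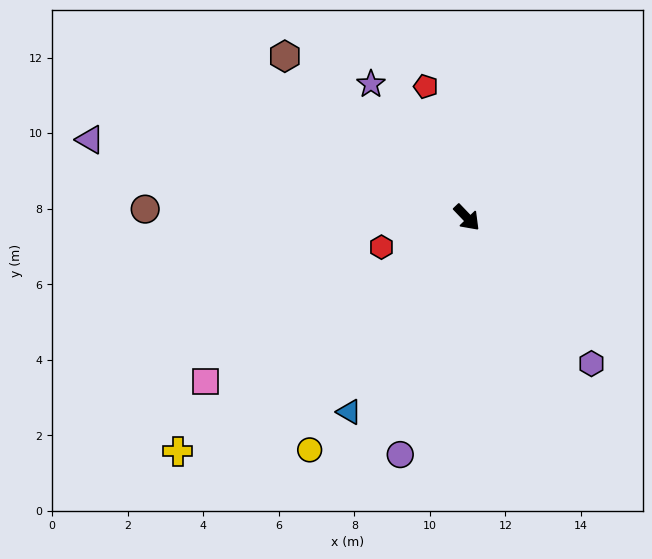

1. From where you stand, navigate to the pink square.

turn right 102°, forward 8.2 m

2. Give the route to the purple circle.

turn right 59°, forward 6.5 m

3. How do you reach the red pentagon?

turn left 154°, forward 3.6 m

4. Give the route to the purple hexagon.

turn right 3°, forward 5.1 m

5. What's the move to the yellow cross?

turn right 95°, forward 9.8 m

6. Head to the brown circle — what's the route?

turn right 135°, forward 8.5 m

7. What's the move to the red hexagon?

turn right 115°, forward 2.4 m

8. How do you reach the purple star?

turn left 172°, forward 4.3 m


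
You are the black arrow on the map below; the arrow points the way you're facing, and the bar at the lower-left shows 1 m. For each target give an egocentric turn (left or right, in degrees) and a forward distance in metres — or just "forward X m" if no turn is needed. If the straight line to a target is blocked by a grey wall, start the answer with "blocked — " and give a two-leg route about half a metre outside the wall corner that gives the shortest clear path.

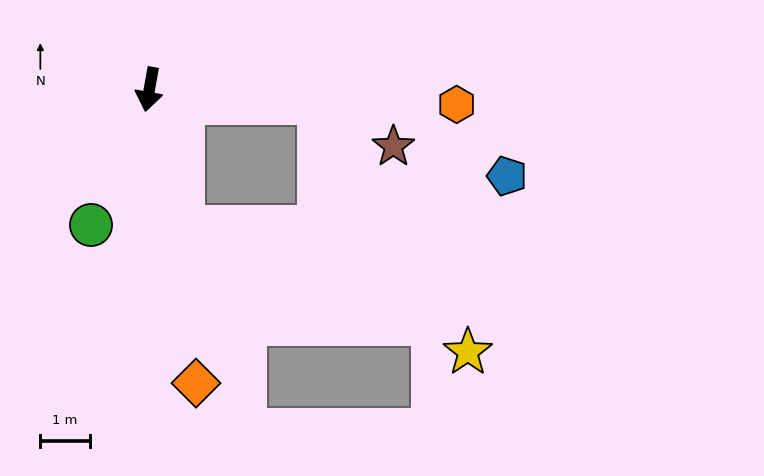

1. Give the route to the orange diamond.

turn left 19°, forward 6.0 m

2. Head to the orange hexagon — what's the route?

turn left 97°, forward 6.2 m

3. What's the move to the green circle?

turn right 13°, forward 3.0 m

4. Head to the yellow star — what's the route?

blocked — turn left 95°, forward 3.4 m, then turn right 54°, forward 5.8 m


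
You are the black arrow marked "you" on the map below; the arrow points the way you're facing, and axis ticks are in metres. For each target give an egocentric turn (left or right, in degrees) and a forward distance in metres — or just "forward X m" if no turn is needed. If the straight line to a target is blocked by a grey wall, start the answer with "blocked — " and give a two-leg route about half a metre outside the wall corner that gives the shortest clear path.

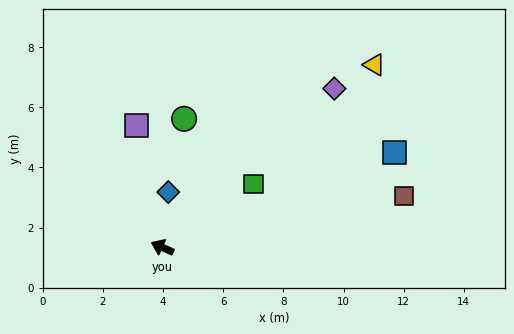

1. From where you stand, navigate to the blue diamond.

turn right 72°, forward 1.9 m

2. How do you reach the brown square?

turn right 144°, forward 8.2 m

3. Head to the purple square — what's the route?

turn right 54°, forward 4.1 m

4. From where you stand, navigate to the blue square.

turn right 134°, forward 8.3 m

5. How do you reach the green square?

turn right 121°, forward 3.7 m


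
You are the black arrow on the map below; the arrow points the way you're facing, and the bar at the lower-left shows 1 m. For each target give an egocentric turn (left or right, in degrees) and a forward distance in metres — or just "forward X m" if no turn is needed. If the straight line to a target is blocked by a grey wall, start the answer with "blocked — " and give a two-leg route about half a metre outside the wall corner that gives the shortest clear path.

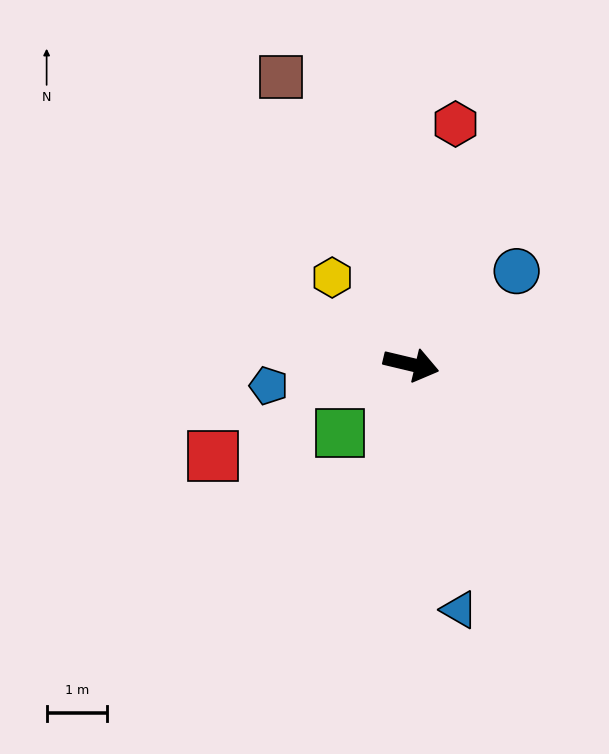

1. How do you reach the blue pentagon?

turn right 158°, forward 2.4 m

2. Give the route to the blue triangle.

turn right 66°, forward 4.1 m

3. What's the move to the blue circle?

turn left 55°, forward 2.3 m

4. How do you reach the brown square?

turn left 128°, forward 5.2 m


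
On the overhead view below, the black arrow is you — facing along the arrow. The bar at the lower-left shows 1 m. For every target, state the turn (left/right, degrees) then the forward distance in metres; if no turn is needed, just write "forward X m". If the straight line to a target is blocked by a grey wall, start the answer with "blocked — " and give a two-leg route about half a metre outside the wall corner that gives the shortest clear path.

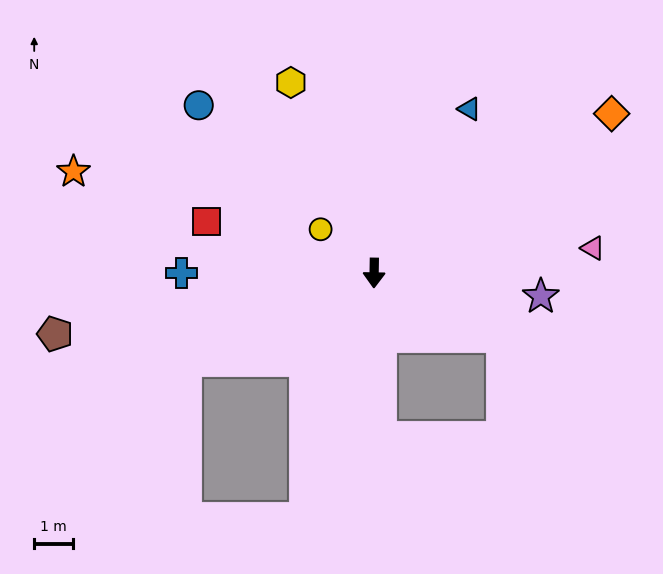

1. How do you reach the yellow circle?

turn right 128°, forward 1.8 m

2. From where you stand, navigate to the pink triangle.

turn left 97°, forward 5.7 m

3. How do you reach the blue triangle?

turn left 151°, forward 4.9 m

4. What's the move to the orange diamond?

turn left 125°, forward 7.4 m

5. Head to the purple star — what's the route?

turn left 83°, forward 4.4 m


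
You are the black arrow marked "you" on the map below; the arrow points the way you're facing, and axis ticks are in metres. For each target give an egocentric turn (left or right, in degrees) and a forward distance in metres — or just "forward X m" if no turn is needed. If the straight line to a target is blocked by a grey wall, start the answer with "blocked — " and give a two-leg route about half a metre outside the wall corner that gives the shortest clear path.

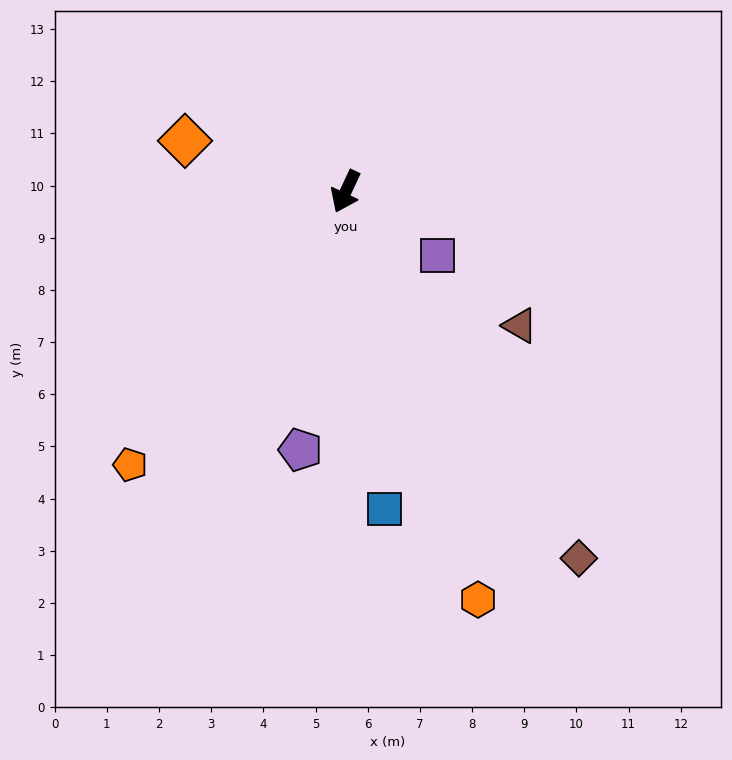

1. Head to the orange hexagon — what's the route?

turn left 43°, forward 8.2 m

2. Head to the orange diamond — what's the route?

turn right 82°, forward 3.2 m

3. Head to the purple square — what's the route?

turn left 80°, forward 2.1 m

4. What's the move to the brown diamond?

turn left 57°, forward 8.3 m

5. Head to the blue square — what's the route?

turn left 32°, forward 6.1 m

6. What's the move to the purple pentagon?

turn left 15°, forward 5.0 m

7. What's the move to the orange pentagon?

turn right 13°, forward 6.7 m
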